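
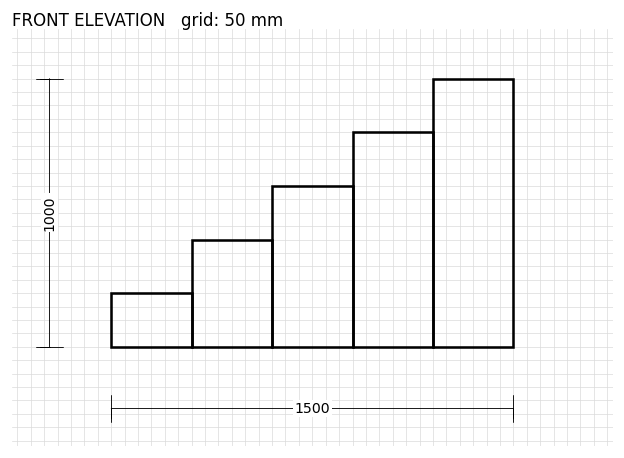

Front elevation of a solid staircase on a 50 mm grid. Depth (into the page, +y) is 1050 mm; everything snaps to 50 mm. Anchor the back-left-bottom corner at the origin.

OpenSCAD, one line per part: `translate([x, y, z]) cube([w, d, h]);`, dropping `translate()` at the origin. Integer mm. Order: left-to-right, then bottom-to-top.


cube([300, 1050, 200]);
translate([300, 0, 0]) cube([300, 1050, 400]);
translate([600, 0, 0]) cube([300, 1050, 600]);
translate([900, 0, 0]) cube([300, 1050, 800]);
translate([1200, 0, 0]) cube([300, 1050, 1000]);


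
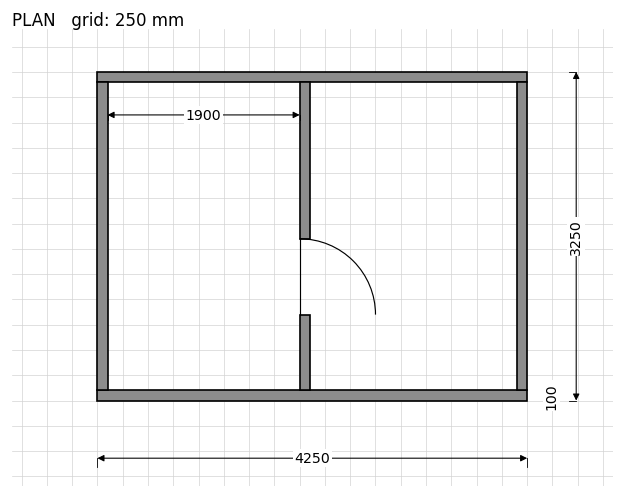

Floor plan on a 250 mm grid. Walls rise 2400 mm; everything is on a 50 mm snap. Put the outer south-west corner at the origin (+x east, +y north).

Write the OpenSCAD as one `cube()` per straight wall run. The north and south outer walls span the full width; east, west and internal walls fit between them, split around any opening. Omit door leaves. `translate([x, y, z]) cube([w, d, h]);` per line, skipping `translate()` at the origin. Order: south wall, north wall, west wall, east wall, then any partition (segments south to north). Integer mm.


cube([4250, 100, 2400]);
translate([0, 3150, 0]) cube([4250, 100, 2400]);
translate([0, 100, 0]) cube([100, 3050, 2400]);
translate([4150, 100, 0]) cube([100, 3050, 2400]);
translate([2000, 100, 0]) cube([100, 750, 2400]);
translate([2000, 1600, 0]) cube([100, 1550, 2400]);


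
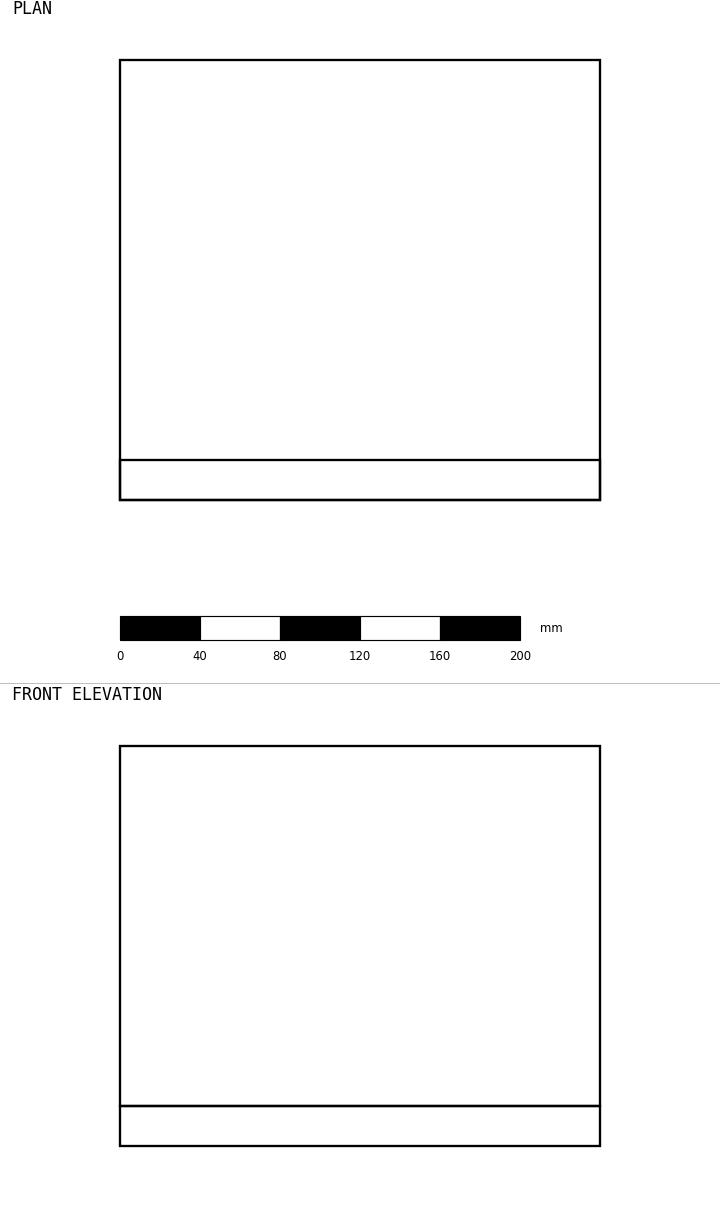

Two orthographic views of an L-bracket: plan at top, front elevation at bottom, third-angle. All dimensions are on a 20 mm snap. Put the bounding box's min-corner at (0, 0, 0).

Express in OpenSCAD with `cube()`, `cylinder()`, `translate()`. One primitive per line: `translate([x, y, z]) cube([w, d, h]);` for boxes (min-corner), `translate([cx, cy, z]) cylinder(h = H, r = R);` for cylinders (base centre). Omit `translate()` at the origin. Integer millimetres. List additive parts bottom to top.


cube([240, 220, 20]);
translate([0, 0, 20]) cube([240, 20, 180]);


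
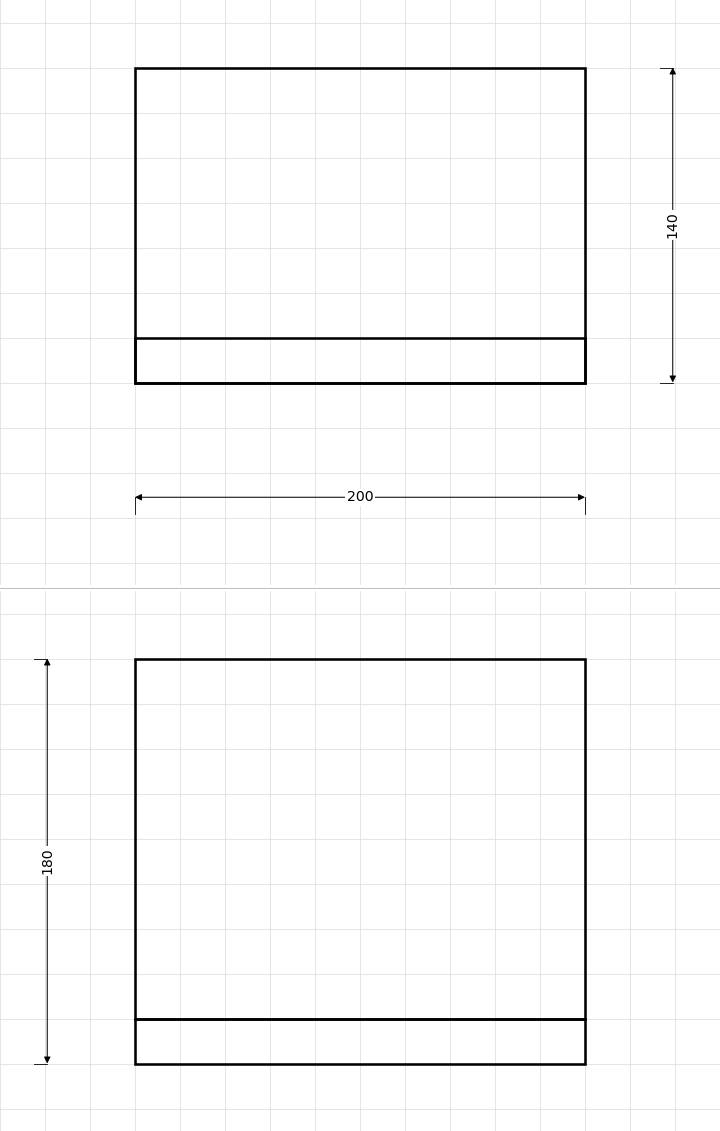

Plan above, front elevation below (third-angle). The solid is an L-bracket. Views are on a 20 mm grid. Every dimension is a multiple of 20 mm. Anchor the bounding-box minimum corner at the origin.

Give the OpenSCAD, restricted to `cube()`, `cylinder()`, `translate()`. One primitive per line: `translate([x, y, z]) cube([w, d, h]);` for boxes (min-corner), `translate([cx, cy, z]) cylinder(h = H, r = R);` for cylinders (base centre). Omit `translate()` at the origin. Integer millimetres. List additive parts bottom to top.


cube([200, 140, 20]);
translate([0, 0, 20]) cube([200, 20, 160]);


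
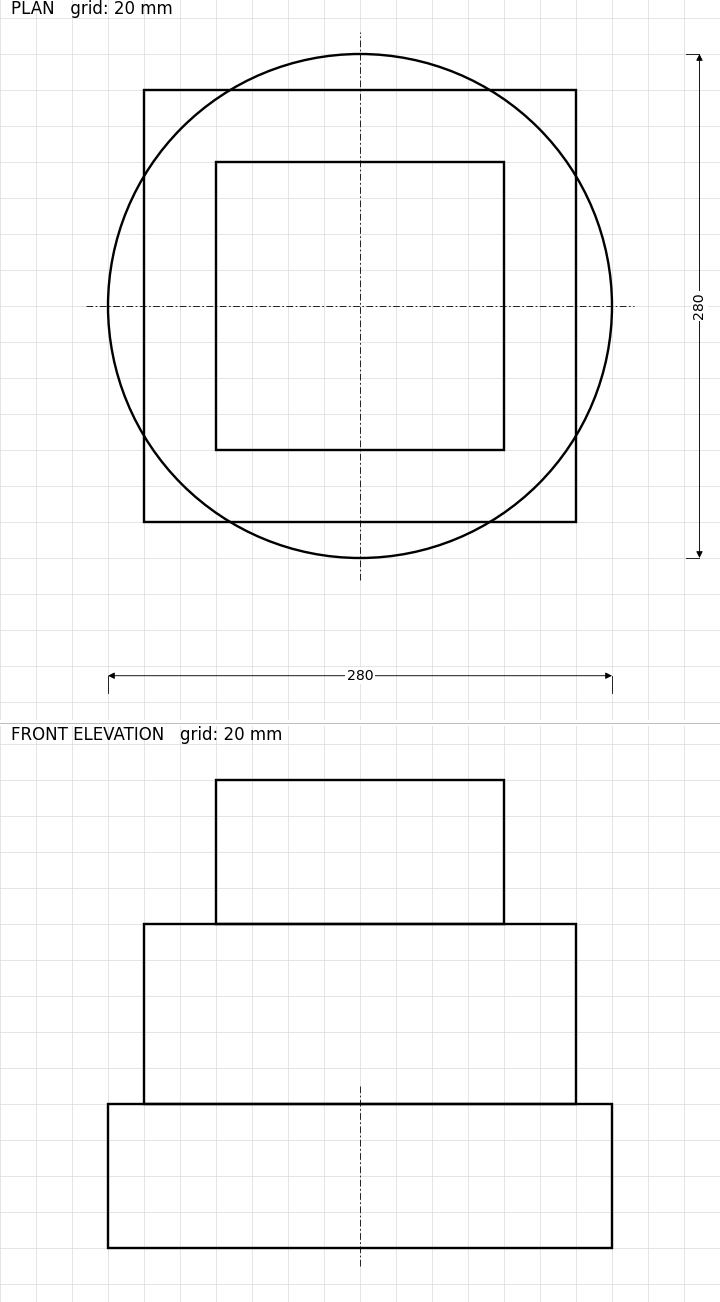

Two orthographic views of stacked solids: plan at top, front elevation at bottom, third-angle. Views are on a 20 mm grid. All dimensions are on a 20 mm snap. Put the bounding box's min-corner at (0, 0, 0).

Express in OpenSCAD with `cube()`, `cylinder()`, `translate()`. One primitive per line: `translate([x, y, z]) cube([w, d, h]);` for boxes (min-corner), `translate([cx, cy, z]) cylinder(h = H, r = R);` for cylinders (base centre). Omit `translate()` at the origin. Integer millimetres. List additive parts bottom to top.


translate([140, 140, 0]) cylinder(h = 80, r = 140);
translate([20, 20, 80]) cube([240, 240, 100]);
translate([60, 60, 180]) cube([160, 160, 80]);


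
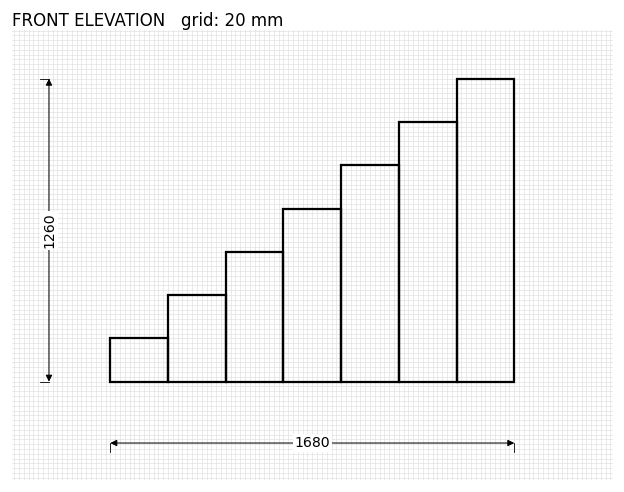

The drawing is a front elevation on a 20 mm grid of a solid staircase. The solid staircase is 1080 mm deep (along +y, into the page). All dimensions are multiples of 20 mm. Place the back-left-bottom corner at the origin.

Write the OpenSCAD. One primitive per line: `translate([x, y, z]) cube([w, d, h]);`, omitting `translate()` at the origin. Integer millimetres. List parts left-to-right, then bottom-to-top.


cube([240, 1080, 180]);
translate([240, 0, 0]) cube([240, 1080, 360]);
translate([480, 0, 0]) cube([240, 1080, 540]);
translate([720, 0, 0]) cube([240, 1080, 720]);
translate([960, 0, 0]) cube([240, 1080, 900]);
translate([1200, 0, 0]) cube([240, 1080, 1080]);
translate([1440, 0, 0]) cube([240, 1080, 1260]);


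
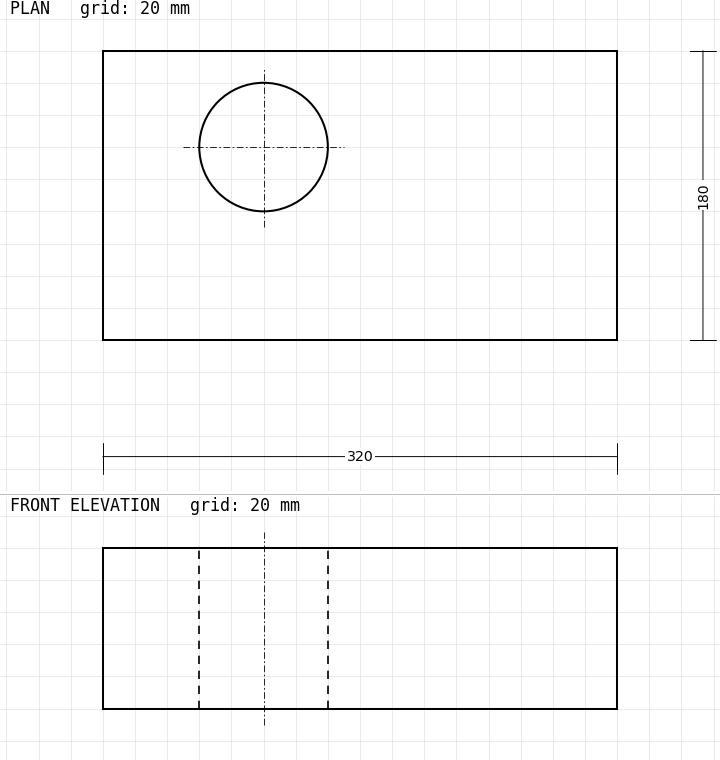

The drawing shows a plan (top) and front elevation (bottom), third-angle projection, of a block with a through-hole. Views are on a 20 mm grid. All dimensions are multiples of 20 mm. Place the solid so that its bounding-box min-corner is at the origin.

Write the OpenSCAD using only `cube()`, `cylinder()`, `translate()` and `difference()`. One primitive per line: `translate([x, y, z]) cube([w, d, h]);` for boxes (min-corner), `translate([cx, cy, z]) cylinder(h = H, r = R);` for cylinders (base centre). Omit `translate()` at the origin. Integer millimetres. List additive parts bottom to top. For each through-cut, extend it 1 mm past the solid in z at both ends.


difference() {
  cube([320, 180, 100]);
  translate([100, 120, -1]) cylinder(h = 102, r = 40);
}


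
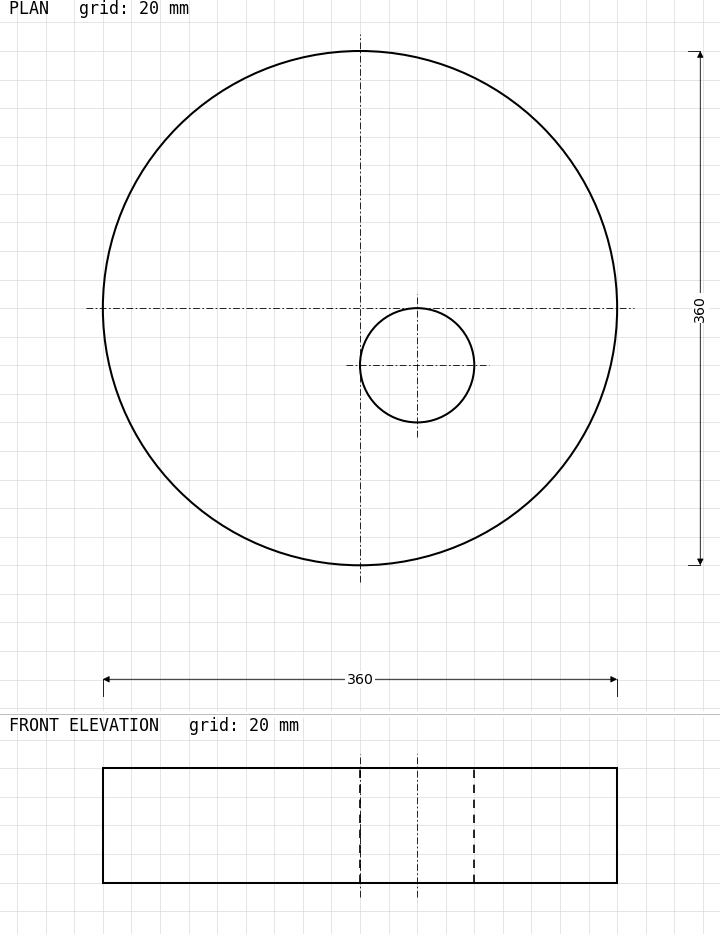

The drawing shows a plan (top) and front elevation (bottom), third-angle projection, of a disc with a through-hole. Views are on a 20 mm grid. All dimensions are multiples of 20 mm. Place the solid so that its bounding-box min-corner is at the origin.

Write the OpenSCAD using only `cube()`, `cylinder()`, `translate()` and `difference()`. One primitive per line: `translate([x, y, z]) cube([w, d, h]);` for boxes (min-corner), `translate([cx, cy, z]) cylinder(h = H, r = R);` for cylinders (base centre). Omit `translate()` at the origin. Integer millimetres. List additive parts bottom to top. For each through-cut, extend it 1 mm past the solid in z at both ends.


difference() {
  translate([180, 180, 0]) cylinder(h = 80, r = 180);
  translate([220, 140, -1]) cylinder(h = 82, r = 40);
}


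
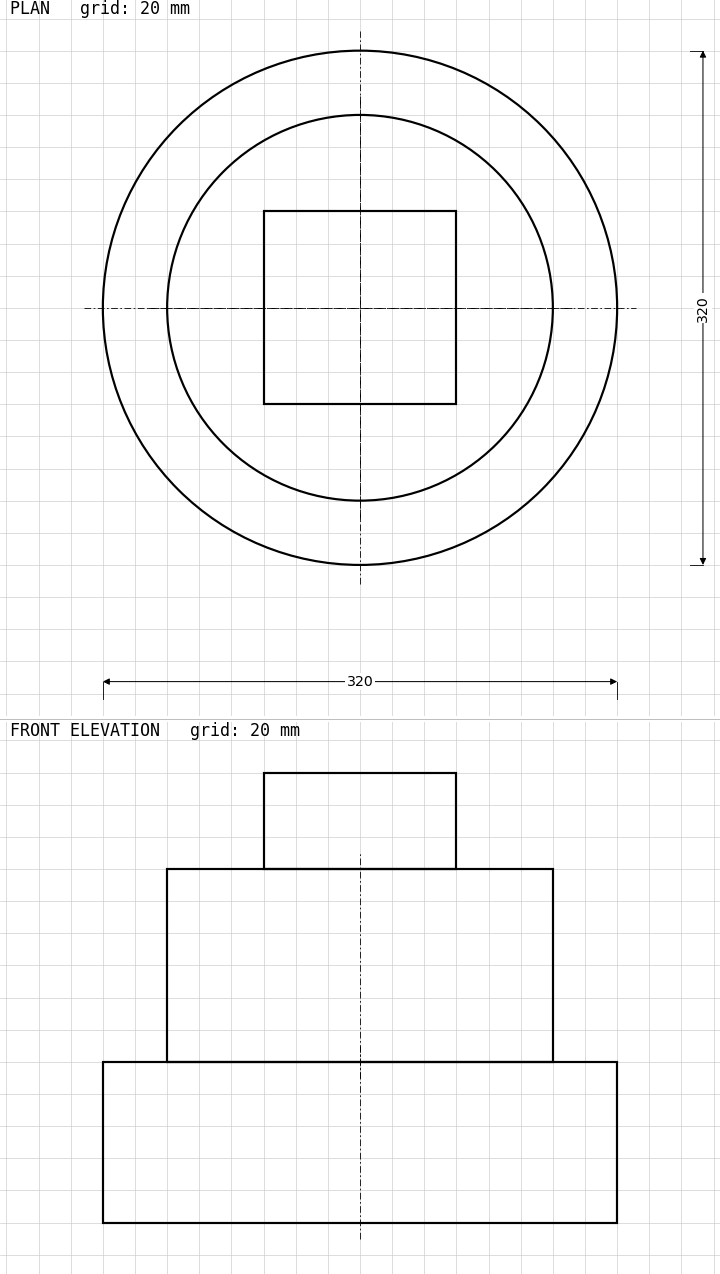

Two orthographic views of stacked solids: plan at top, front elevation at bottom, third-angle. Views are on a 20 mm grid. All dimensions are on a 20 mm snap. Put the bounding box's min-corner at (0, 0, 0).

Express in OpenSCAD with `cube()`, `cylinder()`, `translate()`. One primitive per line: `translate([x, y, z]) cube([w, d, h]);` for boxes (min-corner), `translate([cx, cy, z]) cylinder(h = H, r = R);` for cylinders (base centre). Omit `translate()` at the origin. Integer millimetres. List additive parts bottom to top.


translate([160, 160, 0]) cylinder(h = 100, r = 160);
translate([160, 160, 100]) cylinder(h = 120, r = 120);
translate([100, 100, 220]) cube([120, 120, 60]);


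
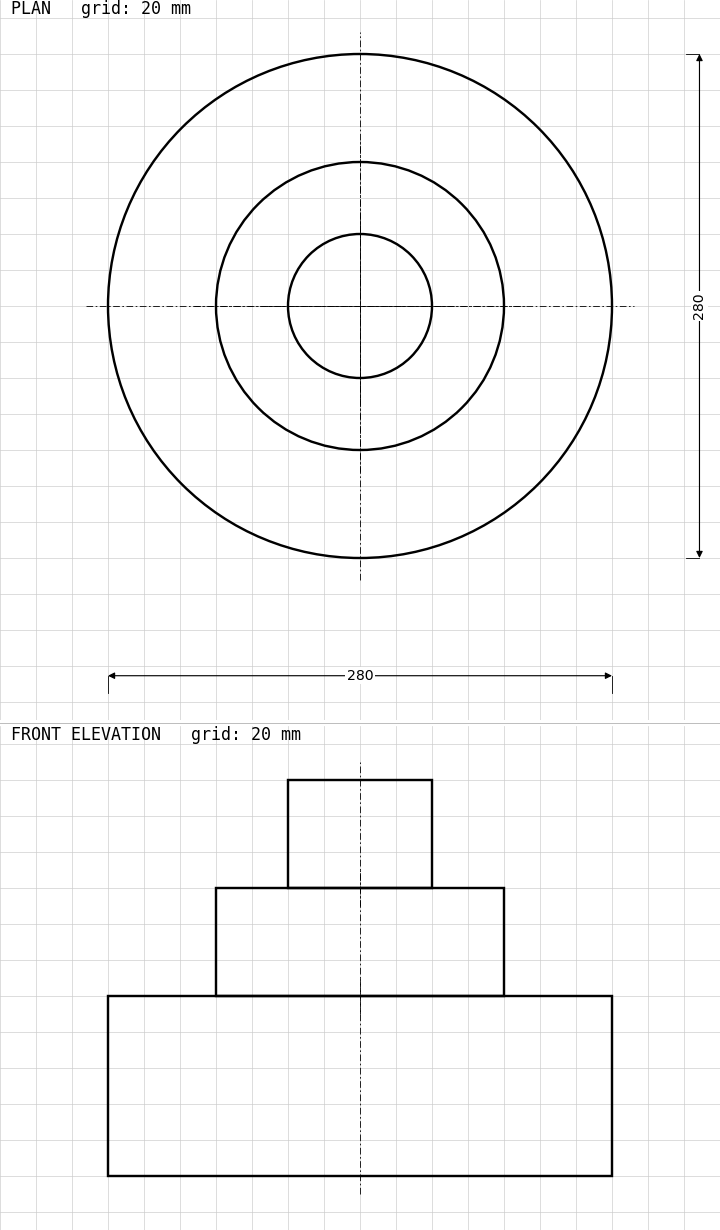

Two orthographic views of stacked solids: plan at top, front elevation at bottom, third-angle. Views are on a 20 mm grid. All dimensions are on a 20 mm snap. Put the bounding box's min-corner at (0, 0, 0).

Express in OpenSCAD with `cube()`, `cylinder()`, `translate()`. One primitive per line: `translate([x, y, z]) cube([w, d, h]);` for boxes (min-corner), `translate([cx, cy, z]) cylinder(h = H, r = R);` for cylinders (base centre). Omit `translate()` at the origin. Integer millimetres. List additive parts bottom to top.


translate([140, 140, 0]) cylinder(h = 100, r = 140);
translate([140, 140, 100]) cylinder(h = 60, r = 80);
translate([140, 140, 160]) cylinder(h = 60, r = 40);


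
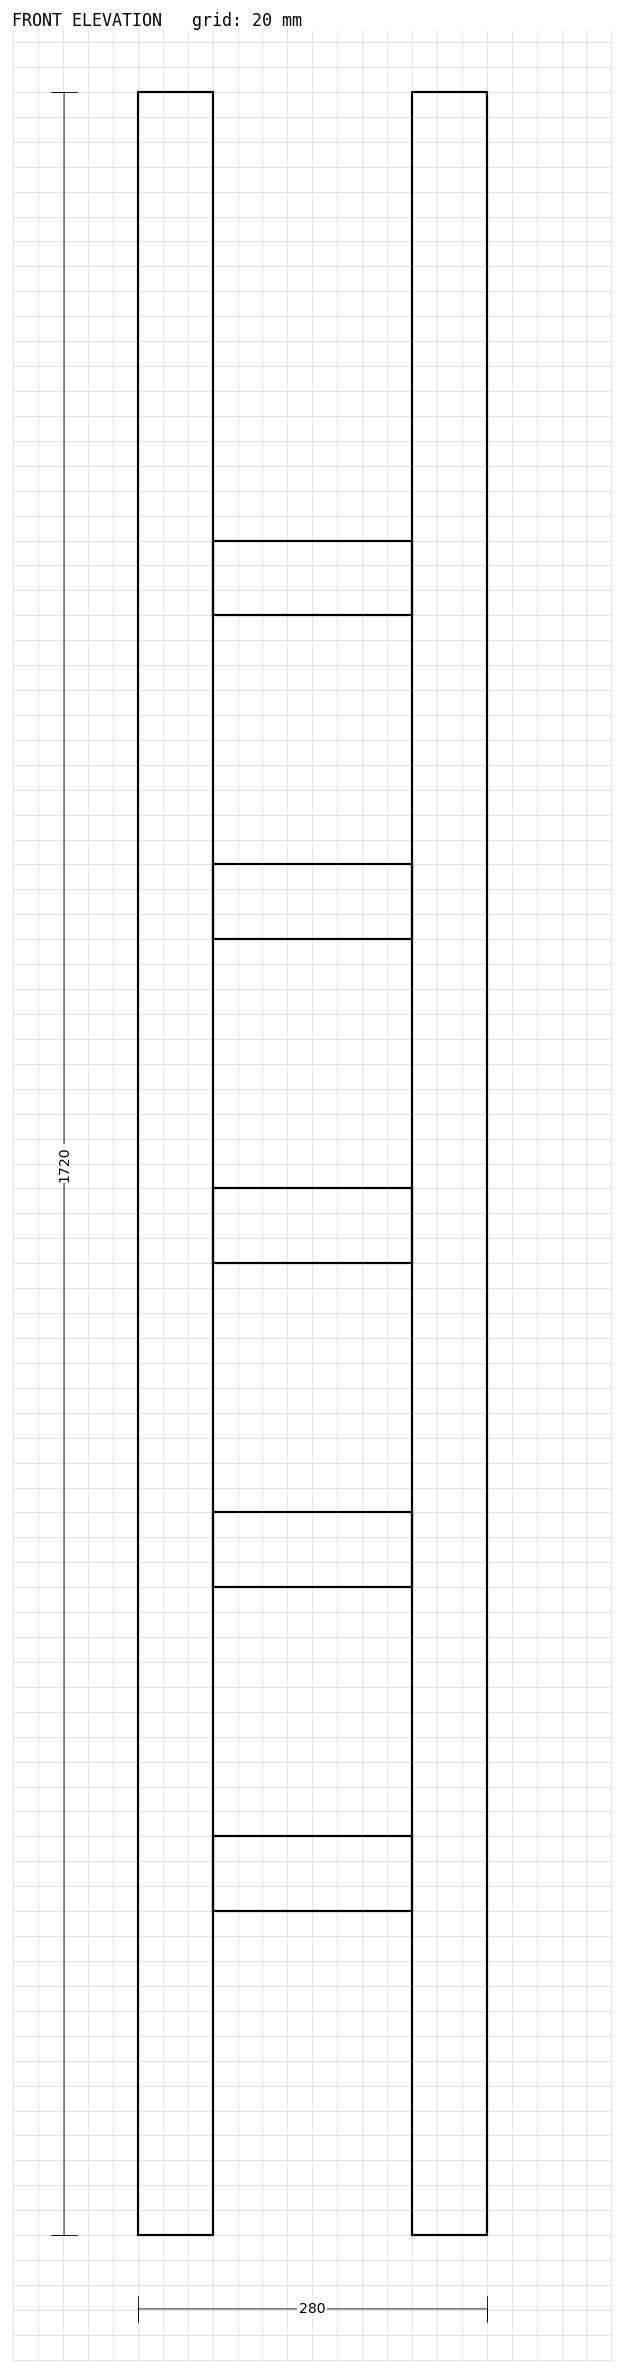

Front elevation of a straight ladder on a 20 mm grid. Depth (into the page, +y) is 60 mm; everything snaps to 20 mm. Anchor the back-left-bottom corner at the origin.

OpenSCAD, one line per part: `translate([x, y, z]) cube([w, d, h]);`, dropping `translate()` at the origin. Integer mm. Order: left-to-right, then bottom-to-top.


cube([60, 60, 1720]);
translate([60, 0, 260]) cube([160, 60, 60]);
translate([60, 0, 520]) cube([160, 60, 60]);
translate([60, 0, 780]) cube([160, 60, 60]);
translate([60, 0, 1040]) cube([160, 60, 60]);
translate([60, 0, 1300]) cube([160, 60, 60]);
translate([220, 0, 0]) cube([60, 60, 1720]);


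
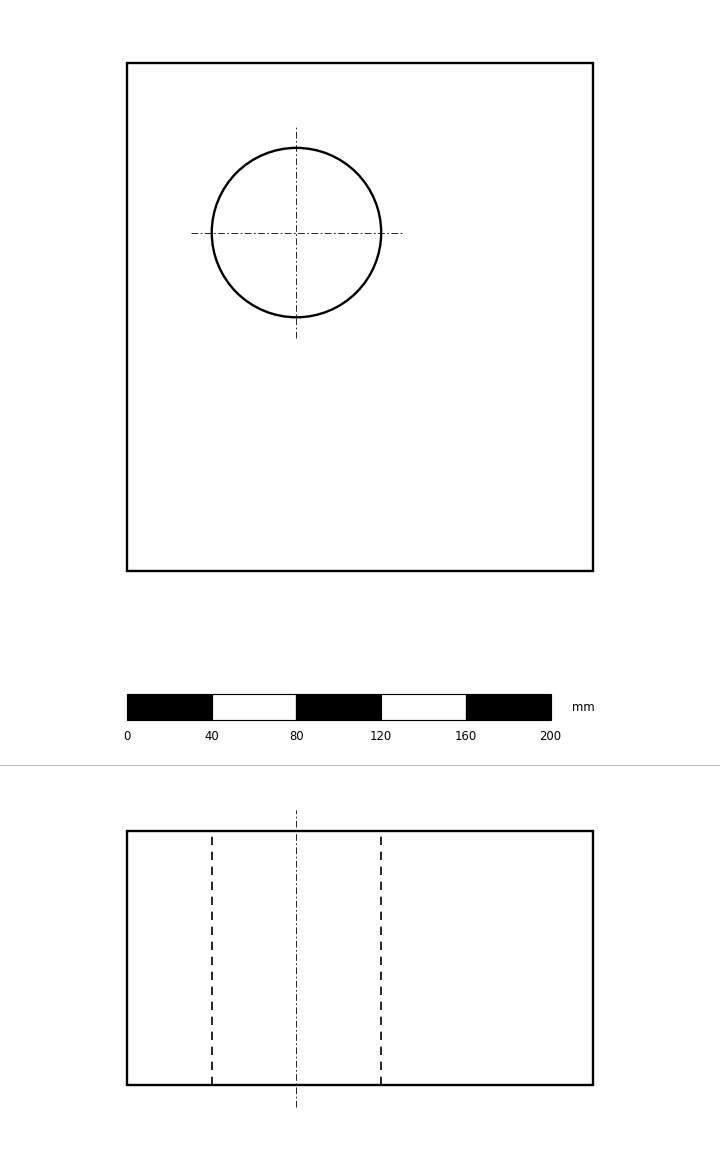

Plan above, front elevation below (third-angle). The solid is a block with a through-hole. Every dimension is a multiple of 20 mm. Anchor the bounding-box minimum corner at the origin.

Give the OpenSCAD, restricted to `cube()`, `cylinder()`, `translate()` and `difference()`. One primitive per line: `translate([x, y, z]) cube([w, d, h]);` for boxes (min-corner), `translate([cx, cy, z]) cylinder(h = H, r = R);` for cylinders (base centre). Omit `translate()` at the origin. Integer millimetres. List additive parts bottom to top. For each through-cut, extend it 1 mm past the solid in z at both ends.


difference() {
  cube([220, 240, 120]);
  translate([80, 160, -1]) cylinder(h = 122, r = 40);
}


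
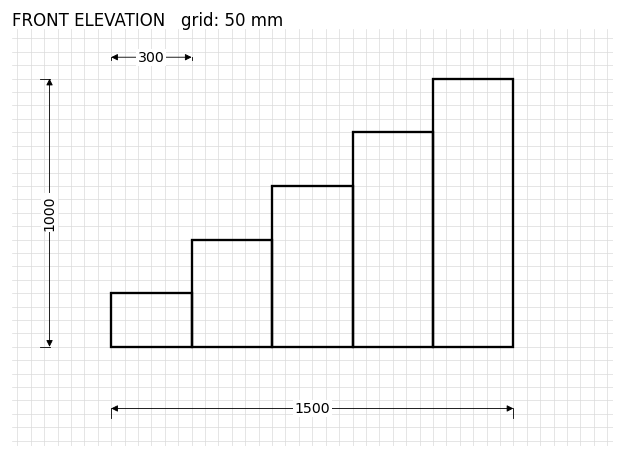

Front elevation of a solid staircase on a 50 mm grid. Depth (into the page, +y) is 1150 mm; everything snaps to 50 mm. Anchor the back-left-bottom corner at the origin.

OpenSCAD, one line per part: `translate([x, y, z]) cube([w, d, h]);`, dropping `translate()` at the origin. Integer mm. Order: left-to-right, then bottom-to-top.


cube([300, 1150, 200]);
translate([300, 0, 0]) cube([300, 1150, 400]);
translate([600, 0, 0]) cube([300, 1150, 600]);
translate([900, 0, 0]) cube([300, 1150, 800]);
translate([1200, 0, 0]) cube([300, 1150, 1000]);


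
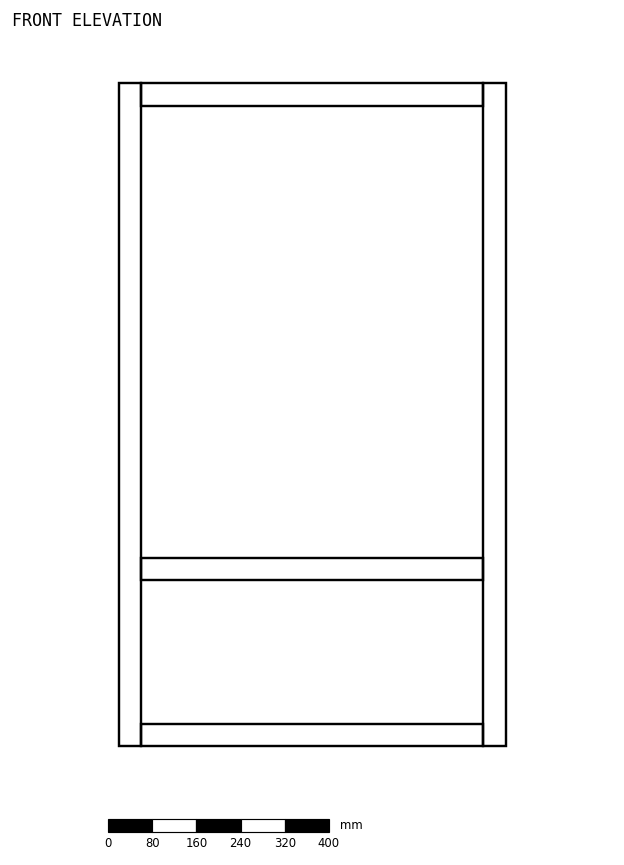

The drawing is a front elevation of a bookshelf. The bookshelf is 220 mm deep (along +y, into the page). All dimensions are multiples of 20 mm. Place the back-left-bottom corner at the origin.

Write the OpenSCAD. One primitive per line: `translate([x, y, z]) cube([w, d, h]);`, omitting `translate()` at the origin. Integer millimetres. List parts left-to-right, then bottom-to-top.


cube([40, 220, 1200]);
translate([40, 0, 0]) cube([620, 220, 40]);
translate([40, 0, 300]) cube([620, 220, 40]);
translate([40, 0, 1160]) cube([620, 220, 40]);
translate([660, 0, 0]) cube([40, 220, 1200]);


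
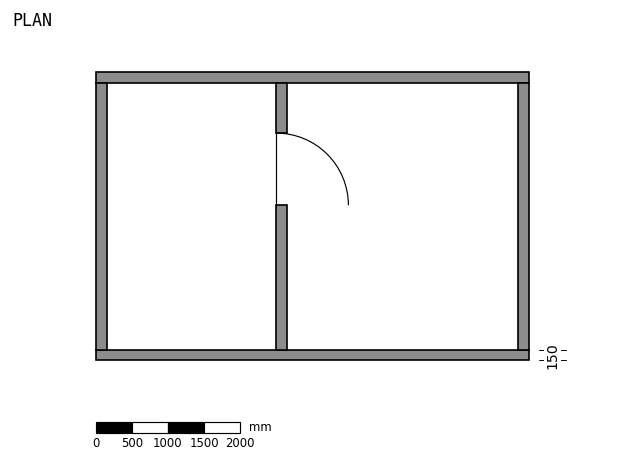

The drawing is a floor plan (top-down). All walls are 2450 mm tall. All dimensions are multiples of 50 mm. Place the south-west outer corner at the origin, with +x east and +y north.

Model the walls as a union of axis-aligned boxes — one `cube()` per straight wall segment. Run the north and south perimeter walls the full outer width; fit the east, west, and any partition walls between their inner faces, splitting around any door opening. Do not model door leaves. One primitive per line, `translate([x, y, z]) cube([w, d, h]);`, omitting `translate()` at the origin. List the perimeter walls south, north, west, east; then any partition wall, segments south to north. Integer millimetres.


cube([6000, 150, 2450]);
translate([0, 3850, 0]) cube([6000, 150, 2450]);
translate([0, 150, 0]) cube([150, 3700, 2450]);
translate([5850, 150, 0]) cube([150, 3700, 2450]);
translate([2500, 150, 0]) cube([150, 2000, 2450]);
translate([2500, 3150, 0]) cube([150, 700, 2450]);


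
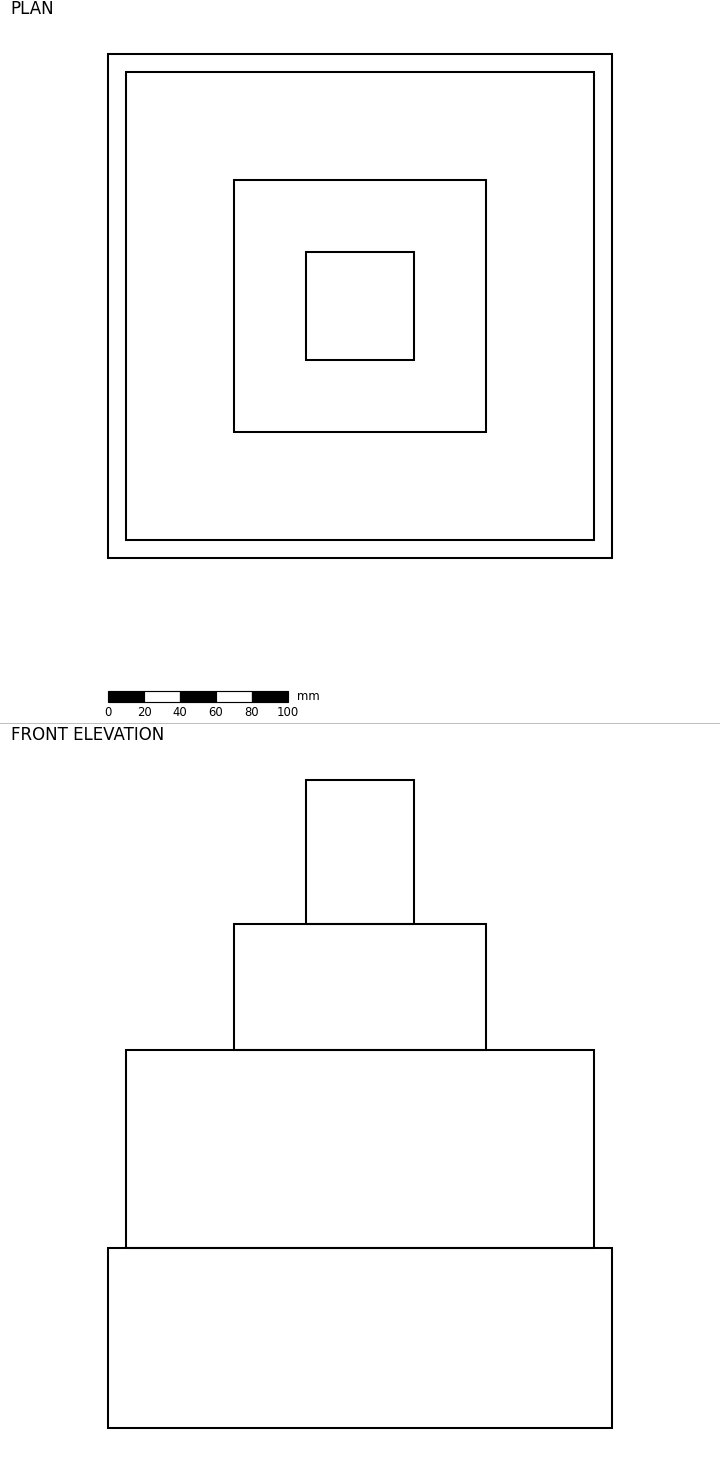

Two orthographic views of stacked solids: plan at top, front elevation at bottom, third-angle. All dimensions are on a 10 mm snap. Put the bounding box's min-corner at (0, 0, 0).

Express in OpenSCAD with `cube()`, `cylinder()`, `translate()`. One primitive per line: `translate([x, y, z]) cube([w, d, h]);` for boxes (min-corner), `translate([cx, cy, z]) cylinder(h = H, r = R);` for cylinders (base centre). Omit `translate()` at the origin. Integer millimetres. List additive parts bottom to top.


cube([280, 280, 100]);
translate([10, 10, 100]) cube([260, 260, 110]);
translate([70, 70, 210]) cube([140, 140, 70]);
translate([110, 110, 280]) cube([60, 60, 80]);


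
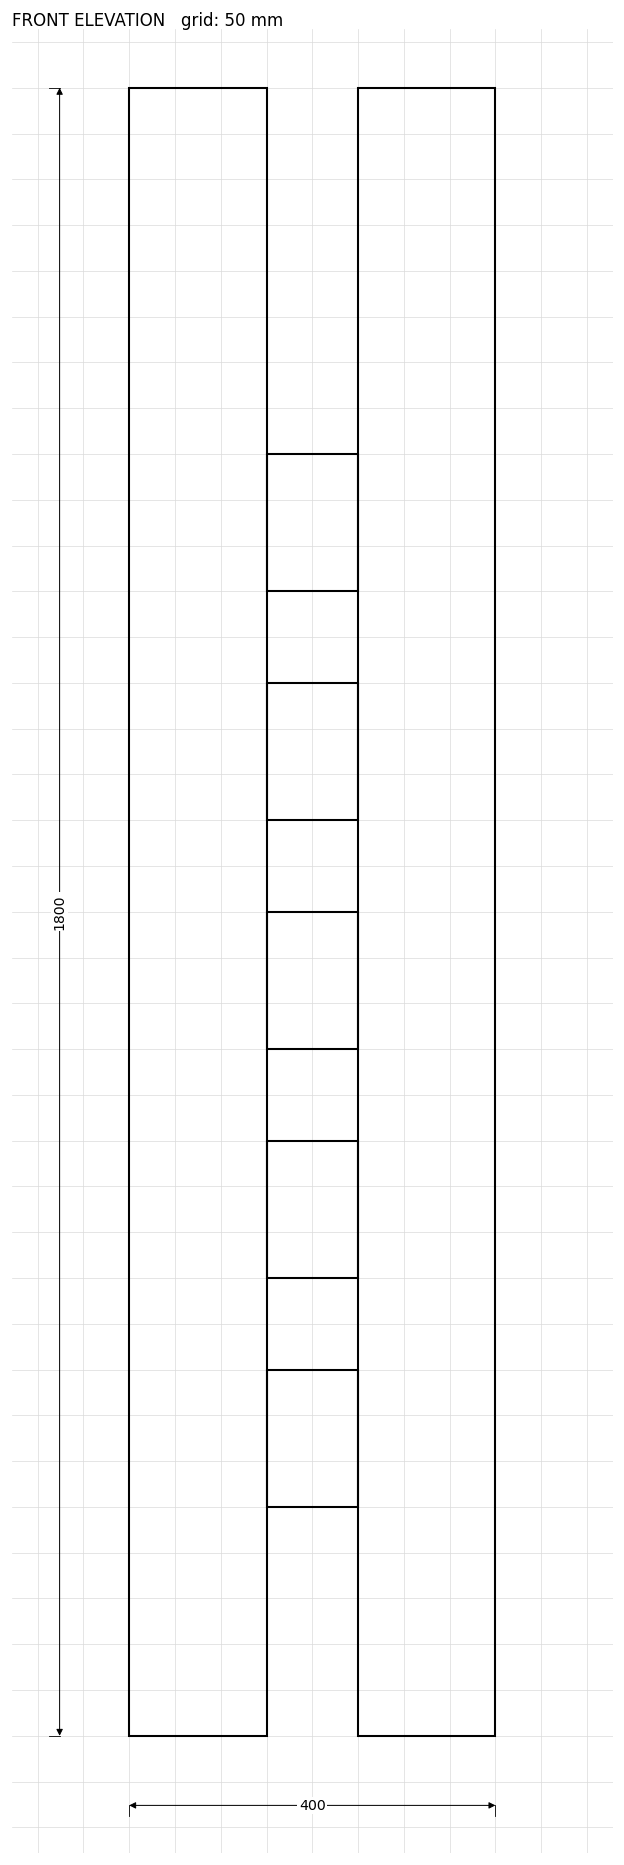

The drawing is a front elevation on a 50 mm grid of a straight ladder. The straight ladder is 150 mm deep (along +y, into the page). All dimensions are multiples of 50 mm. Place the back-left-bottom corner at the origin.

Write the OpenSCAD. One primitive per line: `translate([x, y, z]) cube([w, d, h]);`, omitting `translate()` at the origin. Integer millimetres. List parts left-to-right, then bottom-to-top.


cube([150, 150, 1800]);
translate([150, 0, 250]) cube([100, 150, 150]);
translate([150, 0, 500]) cube([100, 150, 150]);
translate([150, 0, 750]) cube([100, 150, 150]);
translate([150, 0, 1000]) cube([100, 150, 150]);
translate([150, 0, 1250]) cube([100, 150, 150]);
translate([250, 0, 0]) cube([150, 150, 1800]);


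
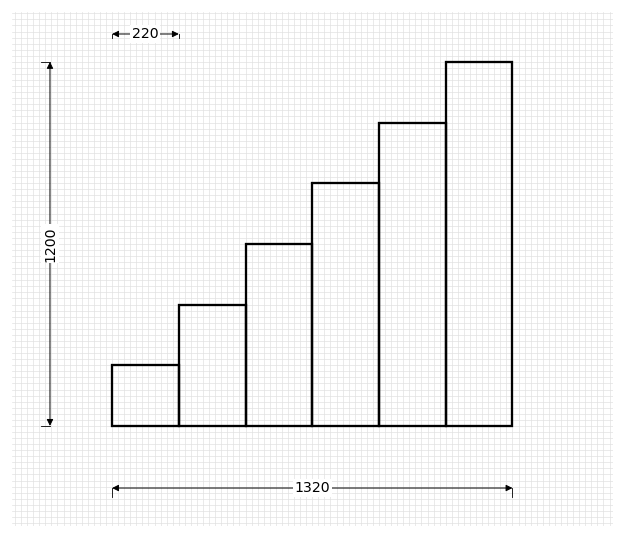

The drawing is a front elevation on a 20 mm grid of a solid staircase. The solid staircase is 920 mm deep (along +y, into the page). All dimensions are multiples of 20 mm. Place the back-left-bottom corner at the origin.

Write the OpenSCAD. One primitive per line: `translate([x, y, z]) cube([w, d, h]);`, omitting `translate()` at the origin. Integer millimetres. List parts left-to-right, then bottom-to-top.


cube([220, 920, 200]);
translate([220, 0, 0]) cube([220, 920, 400]);
translate([440, 0, 0]) cube([220, 920, 600]);
translate([660, 0, 0]) cube([220, 920, 800]);
translate([880, 0, 0]) cube([220, 920, 1000]);
translate([1100, 0, 0]) cube([220, 920, 1200]);


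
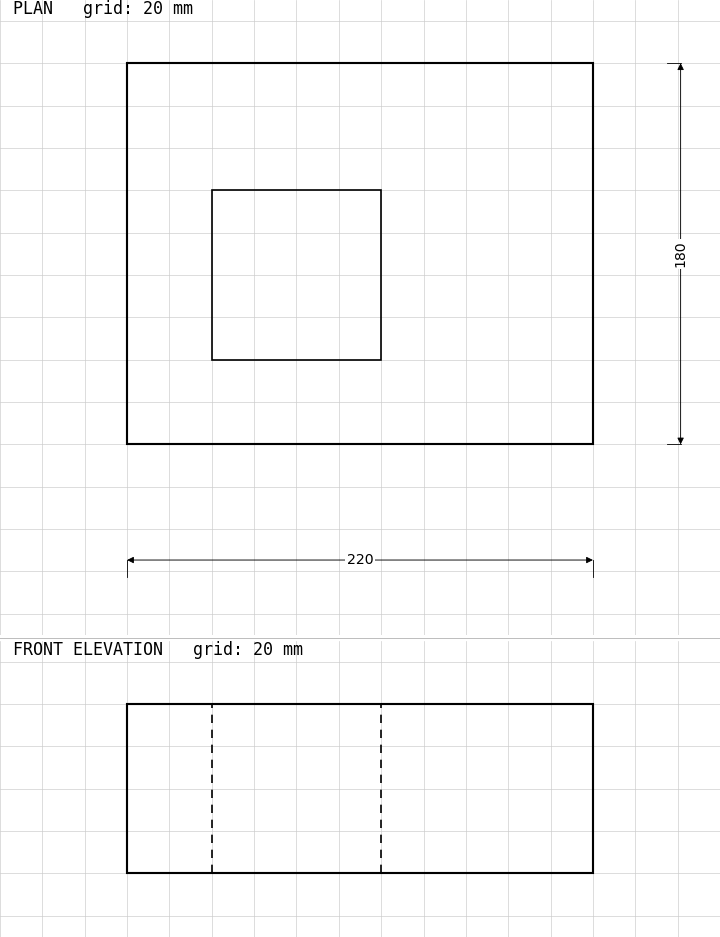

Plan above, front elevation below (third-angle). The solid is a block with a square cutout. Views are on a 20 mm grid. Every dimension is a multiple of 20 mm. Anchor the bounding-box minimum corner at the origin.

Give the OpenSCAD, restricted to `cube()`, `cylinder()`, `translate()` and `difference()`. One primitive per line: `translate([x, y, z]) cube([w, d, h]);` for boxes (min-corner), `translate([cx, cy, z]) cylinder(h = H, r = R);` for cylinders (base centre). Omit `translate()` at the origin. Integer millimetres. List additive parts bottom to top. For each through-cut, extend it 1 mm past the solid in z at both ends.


difference() {
  cube([220, 180, 80]);
  translate([40, 40, -1]) cube([80, 80, 82]);
}


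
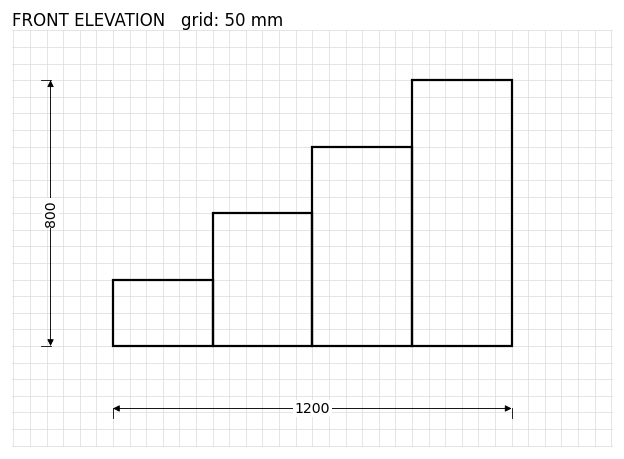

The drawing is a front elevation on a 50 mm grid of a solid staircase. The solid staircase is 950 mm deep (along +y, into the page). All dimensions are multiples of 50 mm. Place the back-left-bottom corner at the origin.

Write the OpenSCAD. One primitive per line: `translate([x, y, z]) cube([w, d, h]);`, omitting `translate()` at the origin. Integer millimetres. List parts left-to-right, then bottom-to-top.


cube([300, 950, 200]);
translate([300, 0, 0]) cube([300, 950, 400]);
translate([600, 0, 0]) cube([300, 950, 600]);
translate([900, 0, 0]) cube([300, 950, 800]);


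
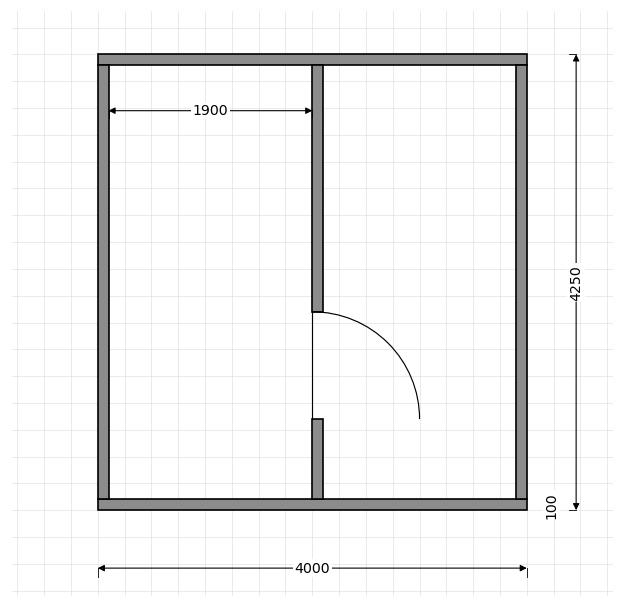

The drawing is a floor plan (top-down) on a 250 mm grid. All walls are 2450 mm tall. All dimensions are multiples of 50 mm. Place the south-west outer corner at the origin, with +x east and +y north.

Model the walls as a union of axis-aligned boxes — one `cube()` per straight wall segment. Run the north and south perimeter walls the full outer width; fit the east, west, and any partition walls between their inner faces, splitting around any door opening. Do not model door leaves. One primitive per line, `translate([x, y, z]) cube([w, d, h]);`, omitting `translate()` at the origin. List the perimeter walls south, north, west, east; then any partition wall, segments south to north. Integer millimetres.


cube([4000, 100, 2450]);
translate([0, 4150, 0]) cube([4000, 100, 2450]);
translate([0, 100, 0]) cube([100, 4050, 2450]);
translate([3900, 100, 0]) cube([100, 4050, 2450]);
translate([2000, 100, 0]) cube([100, 750, 2450]);
translate([2000, 1850, 0]) cube([100, 2300, 2450]);


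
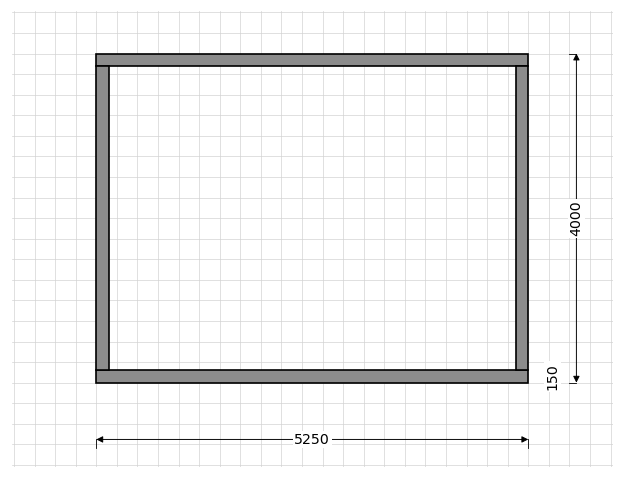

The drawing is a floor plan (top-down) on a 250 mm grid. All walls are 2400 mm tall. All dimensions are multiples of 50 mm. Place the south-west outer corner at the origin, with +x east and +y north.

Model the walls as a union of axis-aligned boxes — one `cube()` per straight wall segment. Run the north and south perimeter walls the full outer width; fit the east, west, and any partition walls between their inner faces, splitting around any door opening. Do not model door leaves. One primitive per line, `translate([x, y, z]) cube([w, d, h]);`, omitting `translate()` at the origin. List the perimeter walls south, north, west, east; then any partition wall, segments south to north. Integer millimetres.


cube([5250, 150, 2400]);
translate([0, 3850, 0]) cube([5250, 150, 2400]);
translate([0, 150, 0]) cube([150, 3700, 2400]);
translate([5100, 150, 0]) cube([150, 3700, 2400]);


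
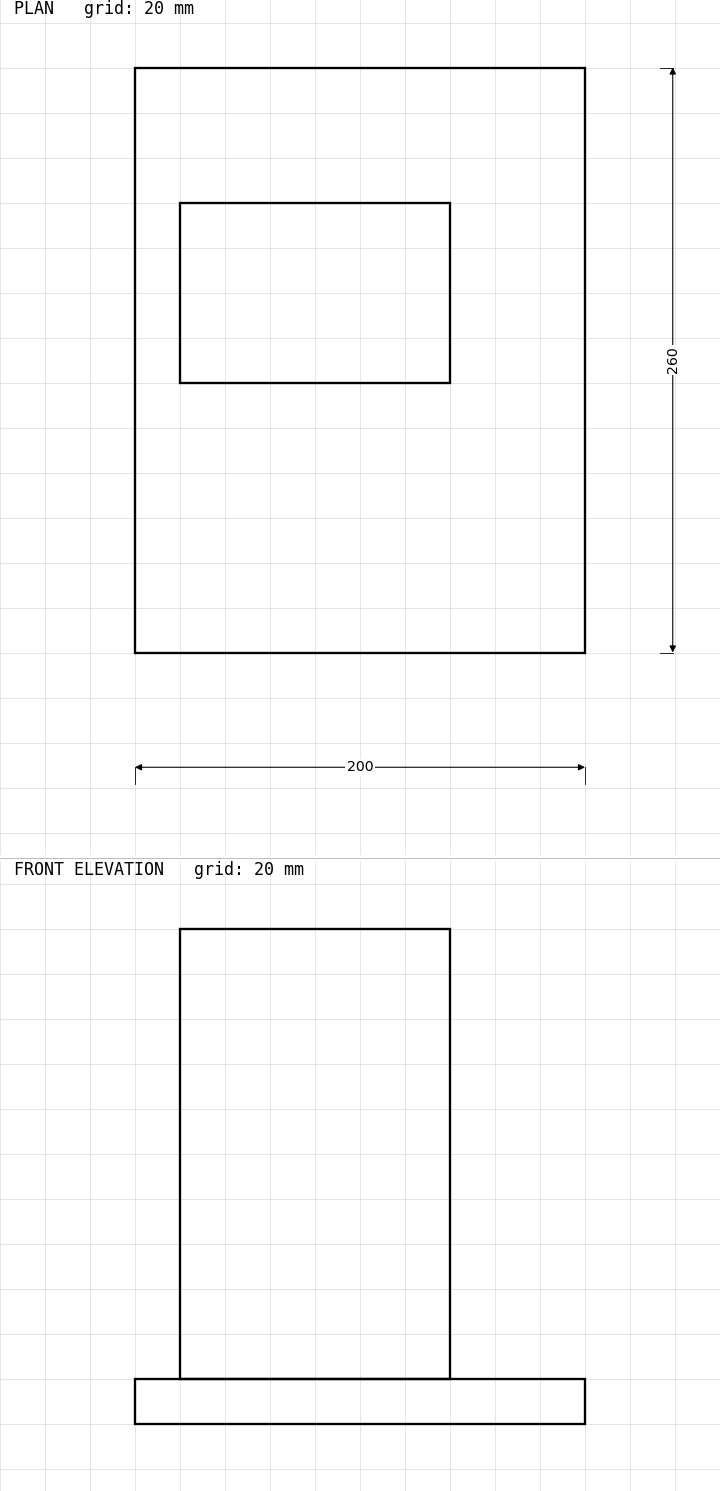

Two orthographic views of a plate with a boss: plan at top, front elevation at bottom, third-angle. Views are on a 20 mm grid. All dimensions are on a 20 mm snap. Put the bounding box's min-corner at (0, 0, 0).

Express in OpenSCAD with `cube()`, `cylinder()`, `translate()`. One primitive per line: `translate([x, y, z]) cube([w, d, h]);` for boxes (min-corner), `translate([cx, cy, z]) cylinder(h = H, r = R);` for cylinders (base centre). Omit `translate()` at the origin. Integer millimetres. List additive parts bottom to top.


cube([200, 260, 20]);
translate([20, 120, 20]) cube([120, 80, 200]);


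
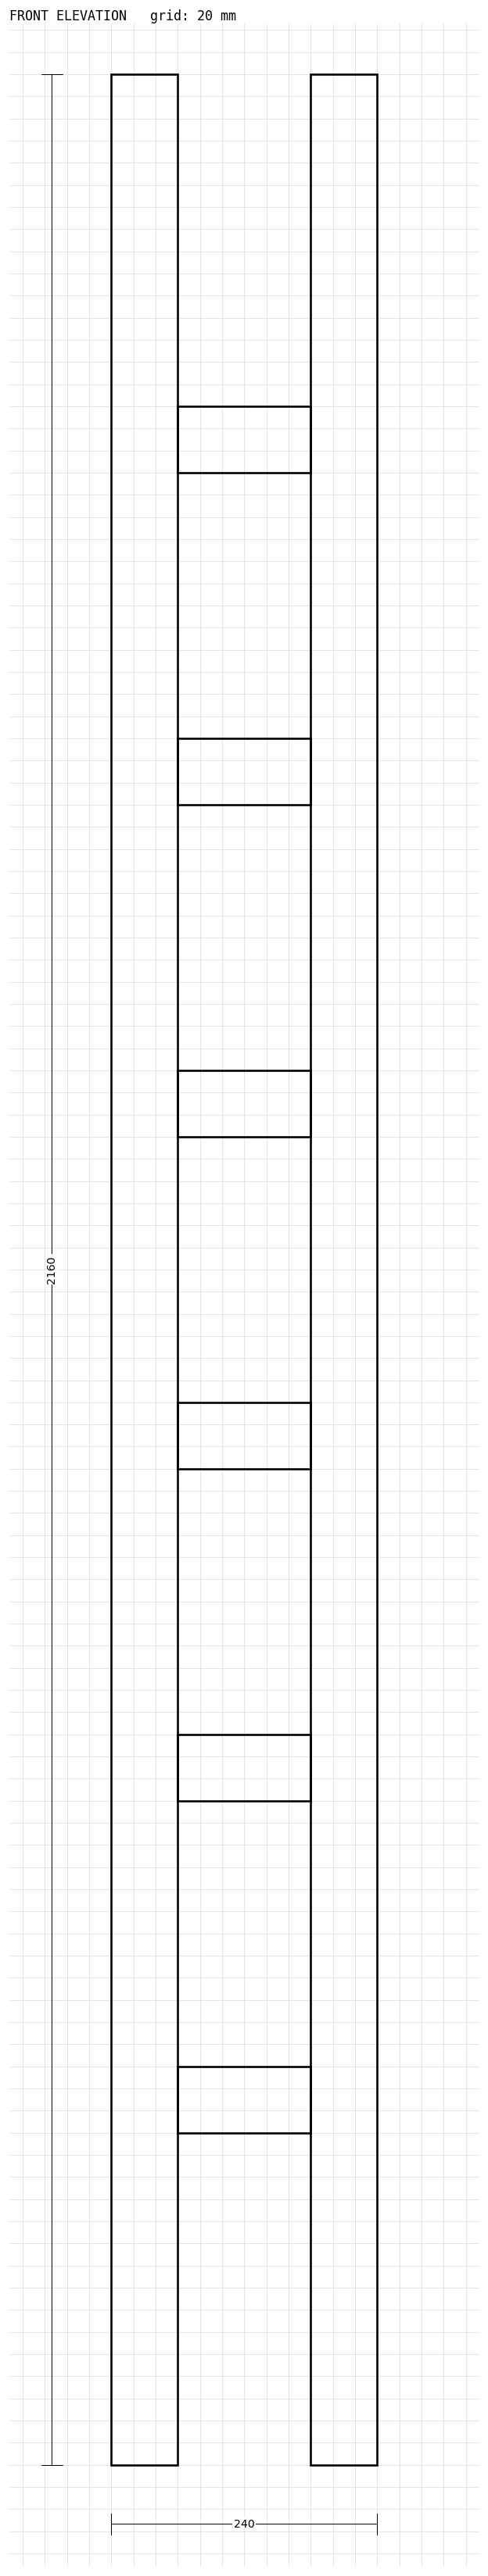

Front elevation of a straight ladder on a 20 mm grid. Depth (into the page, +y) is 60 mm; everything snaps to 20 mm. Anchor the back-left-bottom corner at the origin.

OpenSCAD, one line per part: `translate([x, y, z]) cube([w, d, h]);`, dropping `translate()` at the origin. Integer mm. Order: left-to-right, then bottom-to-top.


cube([60, 60, 2160]);
translate([60, 0, 300]) cube([120, 60, 60]);
translate([60, 0, 600]) cube([120, 60, 60]);
translate([60, 0, 900]) cube([120, 60, 60]);
translate([60, 0, 1200]) cube([120, 60, 60]);
translate([60, 0, 1500]) cube([120, 60, 60]);
translate([60, 0, 1800]) cube([120, 60, 60]);
translate([180, 0, 0]) cube([60, 60, 2160]);


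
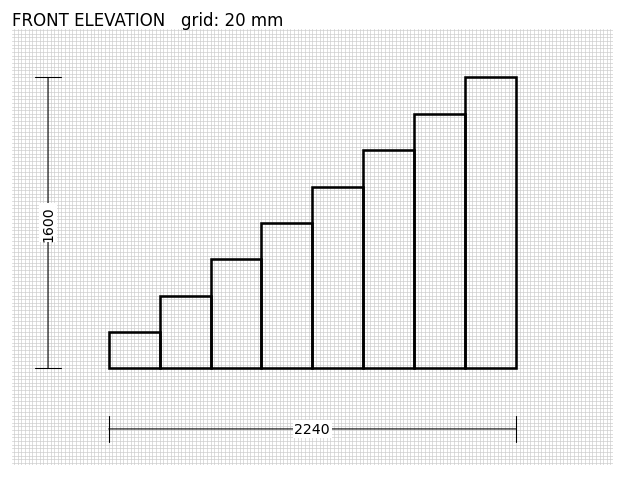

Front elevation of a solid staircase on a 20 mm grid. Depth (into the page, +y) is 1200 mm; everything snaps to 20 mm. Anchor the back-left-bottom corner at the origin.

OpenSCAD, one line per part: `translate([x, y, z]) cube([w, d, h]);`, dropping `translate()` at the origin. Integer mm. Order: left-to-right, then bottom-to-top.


cube([280, 1200, 200]);
translate([280, 0, 0]) cube([280, 1200, 400]);
translate([560, 0, 0]) cube([280, 1200, 600]);
translate([840, 0, 0]) cube([280, 1200, 800]);
translate([1120, 0, 0]) cube([280, 1200, 1000]);
translate([1400, 0, 0]) cube([280, 1200, 1200]);
translate([1680, 0, 0]) cube([280, 1200, 1400]);
translate([1960, 0, 0]) cube([280, 1200, 1600]);


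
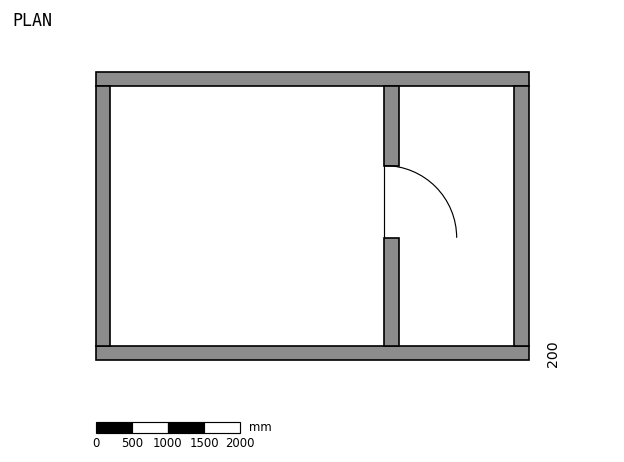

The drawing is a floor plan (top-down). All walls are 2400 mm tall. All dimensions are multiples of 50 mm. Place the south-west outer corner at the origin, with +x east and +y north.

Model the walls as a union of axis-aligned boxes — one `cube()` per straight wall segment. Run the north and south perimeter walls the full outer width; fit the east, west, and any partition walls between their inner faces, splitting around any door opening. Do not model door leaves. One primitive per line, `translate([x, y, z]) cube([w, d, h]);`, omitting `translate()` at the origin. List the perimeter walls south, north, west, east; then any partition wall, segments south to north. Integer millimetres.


cube([6000, 200, 2400]);
translate([0, 3800, 0]) cube([6000, 200, 2400]);
translate([0, 200, 0]) cube([200, 3600, 2400]);
translate([5800, 200, 0]) cube([200, 3600, 2400]);
translate([4000, 200, 0]) cube([200, 1500, 2400]);
translate([4000, 2700, 0]) cube([200, 1100, 2400]);


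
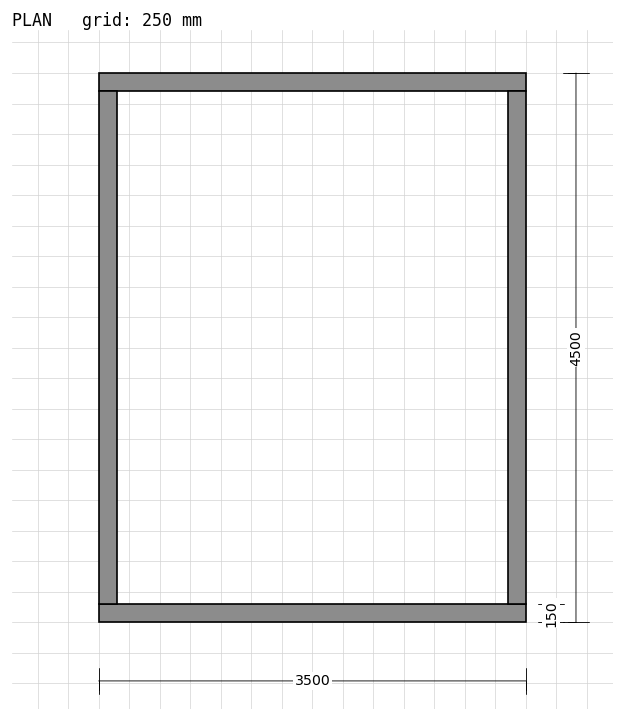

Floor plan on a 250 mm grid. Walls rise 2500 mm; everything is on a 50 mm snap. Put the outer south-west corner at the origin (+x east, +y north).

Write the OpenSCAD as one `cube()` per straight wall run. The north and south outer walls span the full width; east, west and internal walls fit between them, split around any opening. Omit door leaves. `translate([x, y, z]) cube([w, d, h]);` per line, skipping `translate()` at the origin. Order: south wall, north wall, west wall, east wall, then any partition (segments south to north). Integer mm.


cube([3500, 150, 2500]);
translate([0, 4350, 0]) cube([3500, 150, 2500]);
translate([0, 150, 0]) cube([150, 4200, 2500]);
translate([3350, 150, 0]) cube([150, 4200, 2500]);


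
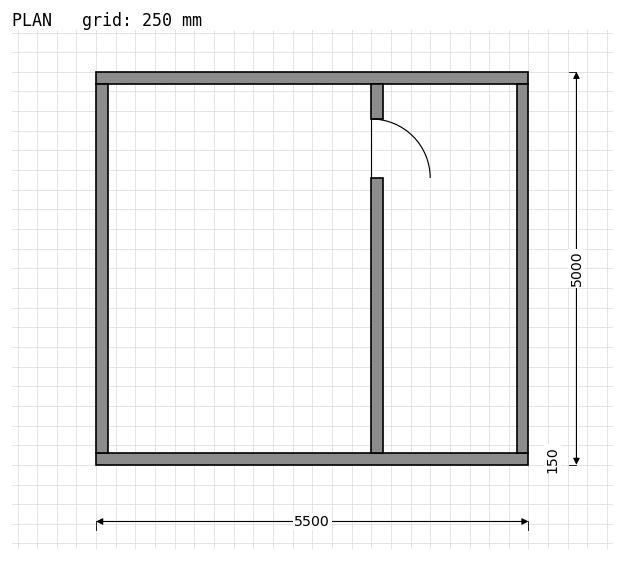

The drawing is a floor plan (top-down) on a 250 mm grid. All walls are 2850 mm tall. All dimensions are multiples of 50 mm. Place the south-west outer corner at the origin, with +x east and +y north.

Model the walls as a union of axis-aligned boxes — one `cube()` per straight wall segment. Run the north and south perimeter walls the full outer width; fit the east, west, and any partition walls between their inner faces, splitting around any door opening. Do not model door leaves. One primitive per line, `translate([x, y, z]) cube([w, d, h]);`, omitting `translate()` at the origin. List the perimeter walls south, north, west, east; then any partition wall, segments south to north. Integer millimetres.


cube([5500, 150, 2850]);
translate([0, 4850, 0]) cube([5500, 150, 2850]);
translate([0, 150, 0]) cube([150, 4700, 2850]);
translate([5350, 150, 0]) cube([150, 4700, 2850]);
translate([3500, 150, 0]) cube([150, 3500, 2850]);
translate([3500, 4400, 0]) cube([150, 450, 2850]);


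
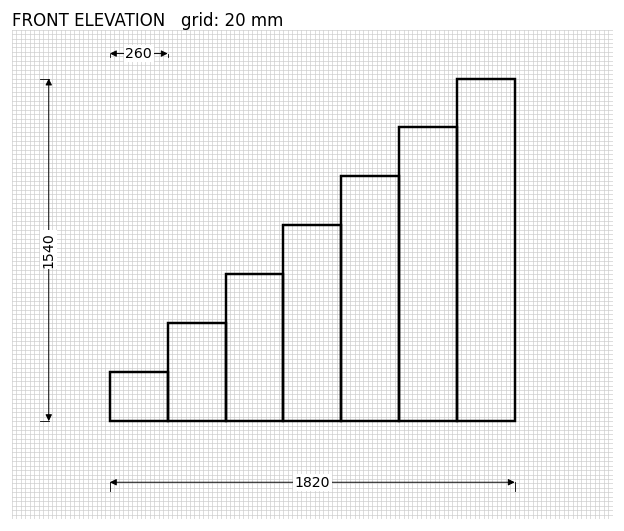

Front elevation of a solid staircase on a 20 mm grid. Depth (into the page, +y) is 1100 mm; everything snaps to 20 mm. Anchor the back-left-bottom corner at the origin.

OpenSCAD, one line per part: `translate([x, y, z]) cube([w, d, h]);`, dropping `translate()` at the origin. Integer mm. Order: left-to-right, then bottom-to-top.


cube([260, 1100, 220]);
translate([260, 0, 0]) cube([260, 1100, 440]);
translate([520, 0, 0]) cube([260, 1100, 660]);
translate([780, 0, 0]) cube([260, 1100, 880]);
translate([1040, 0, 0]) cube([260, 1100, 1100]);
translate([1300, 0, 0]) cube([260, 1100, 1320]);
translate([1560, 0, 0]) cube([260, 1100, 1540]);


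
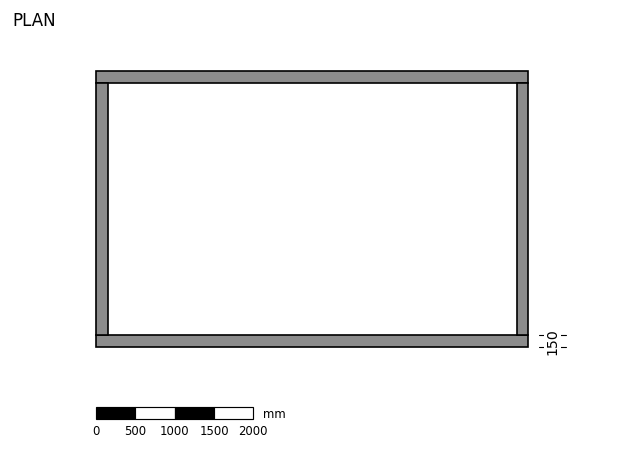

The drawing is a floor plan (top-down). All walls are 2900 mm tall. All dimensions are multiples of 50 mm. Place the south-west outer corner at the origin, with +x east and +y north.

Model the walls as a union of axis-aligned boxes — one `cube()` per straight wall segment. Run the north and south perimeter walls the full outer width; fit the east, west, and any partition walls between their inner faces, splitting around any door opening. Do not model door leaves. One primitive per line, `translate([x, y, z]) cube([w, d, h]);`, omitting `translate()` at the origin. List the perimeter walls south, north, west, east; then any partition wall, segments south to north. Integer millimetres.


cube([5500, 150, 2900]);
translate([0, 3350, 0]) cube([5500, 150, 2900]);
translate([0, 150, 0]) cube([150, 3200, 2900]);
translate([5350, 150, 0]) cube([150, 3200, 2900]);


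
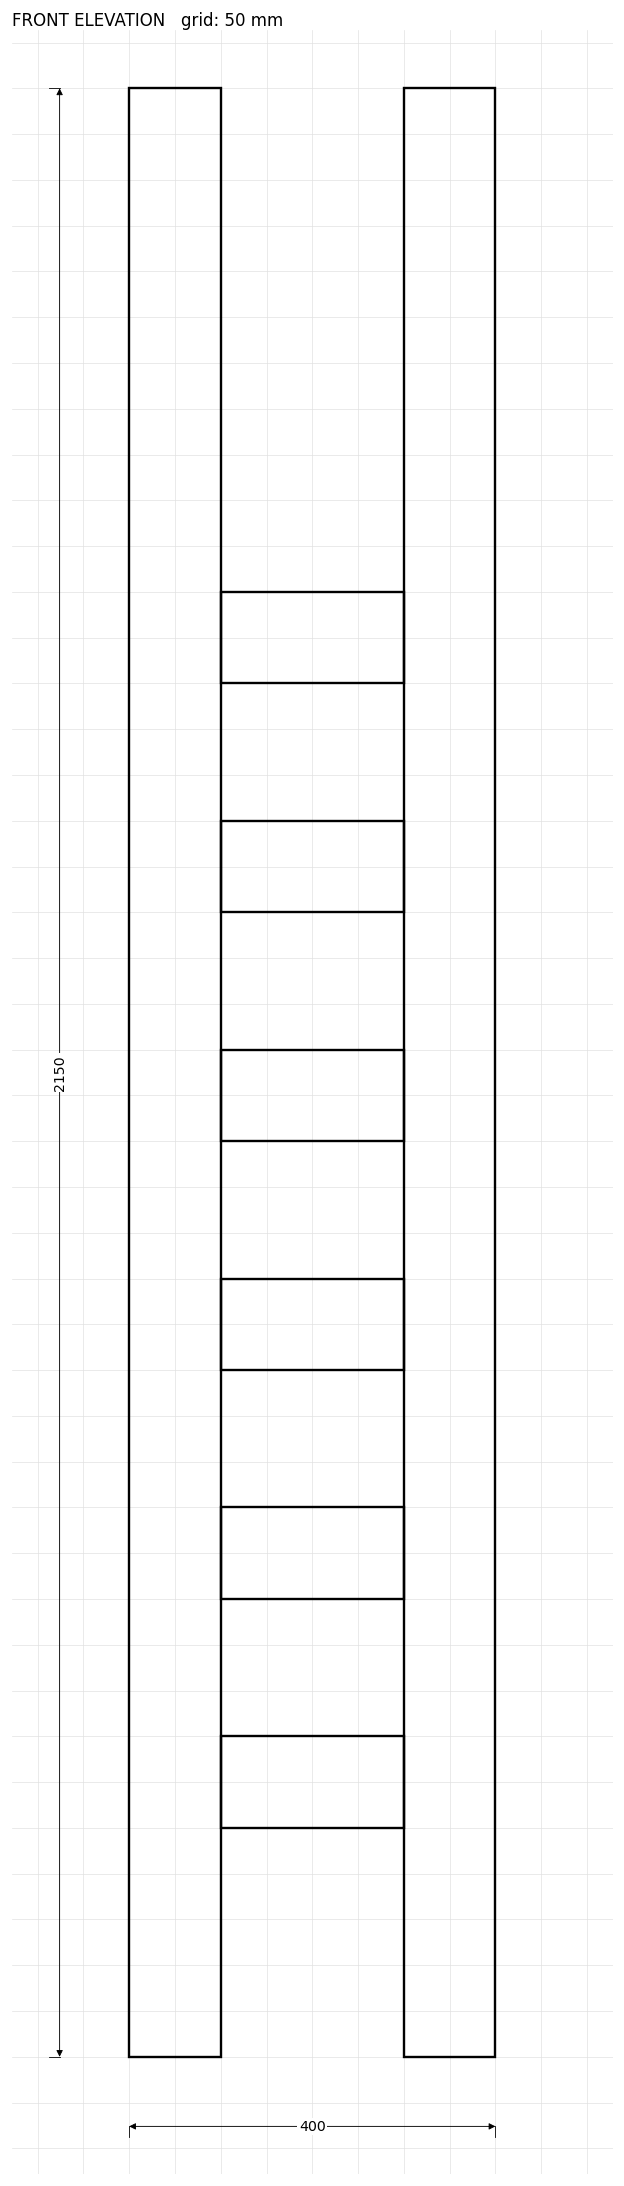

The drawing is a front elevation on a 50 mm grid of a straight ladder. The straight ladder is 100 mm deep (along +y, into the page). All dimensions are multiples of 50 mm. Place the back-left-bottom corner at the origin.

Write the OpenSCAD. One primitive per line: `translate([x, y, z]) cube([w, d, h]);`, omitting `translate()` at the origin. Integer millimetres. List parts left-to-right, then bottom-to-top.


cube([100, 100, 2150]);
translate([100, 0, 250]) cube([200, 100, 100]);
translate([100, 0, 500]) cube([200, 100, 100]);
translate([100, 0, 750]) cube([200, 100, 100]);
translate([100, 0, 1000]) cube([200, 100, 100]);
translate([100, 0, 1250]) cube([200, 100, 100]);
translate([100, 0, 1500]) cube([200, 100, 100]);
translate([300, 0, 0]) cube([100, 100, 2150]);


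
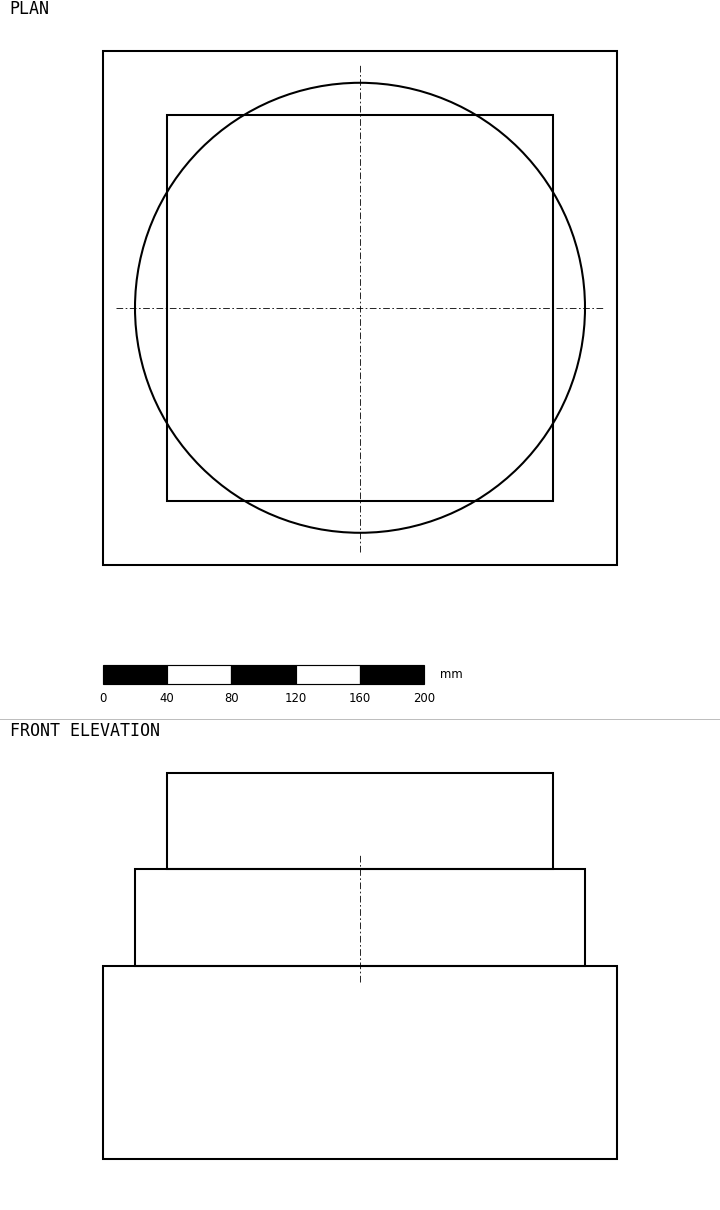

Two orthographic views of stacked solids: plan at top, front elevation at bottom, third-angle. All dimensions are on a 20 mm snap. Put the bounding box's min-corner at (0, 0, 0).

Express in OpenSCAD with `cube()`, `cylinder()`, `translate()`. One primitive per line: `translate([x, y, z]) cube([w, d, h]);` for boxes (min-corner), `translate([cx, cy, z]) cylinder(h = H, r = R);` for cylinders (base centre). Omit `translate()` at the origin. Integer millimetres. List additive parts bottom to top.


cube([320, 320, 120]);
translate([160, 160, 120]) cylinder(h = 60, r = 140);
translate([40, 40, 180]) cube([240, 240, 60]);


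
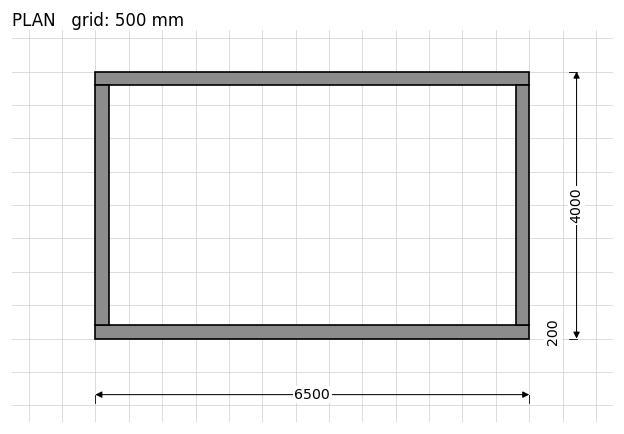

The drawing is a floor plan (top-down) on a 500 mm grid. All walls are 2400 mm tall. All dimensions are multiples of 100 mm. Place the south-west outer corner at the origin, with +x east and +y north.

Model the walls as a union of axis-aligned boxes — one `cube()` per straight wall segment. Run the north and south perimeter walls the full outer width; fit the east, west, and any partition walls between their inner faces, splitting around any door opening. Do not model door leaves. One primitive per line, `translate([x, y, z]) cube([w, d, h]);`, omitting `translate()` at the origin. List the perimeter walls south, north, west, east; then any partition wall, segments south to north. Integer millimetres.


cube([6500, 200, 2400]);
translate([0, 3800, 0]) cube([6500, 200, 2400]);
translate([0, 200, 0]) cube([200, 3600, 2400]);
translate([6300, 200, 0]) cube([200, 3600, 2400]);


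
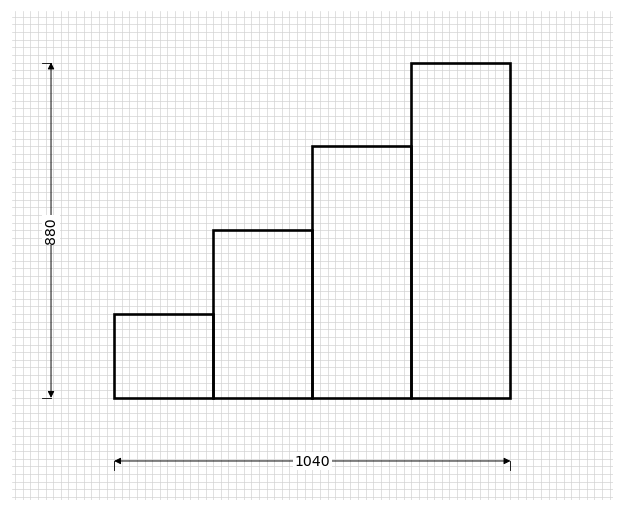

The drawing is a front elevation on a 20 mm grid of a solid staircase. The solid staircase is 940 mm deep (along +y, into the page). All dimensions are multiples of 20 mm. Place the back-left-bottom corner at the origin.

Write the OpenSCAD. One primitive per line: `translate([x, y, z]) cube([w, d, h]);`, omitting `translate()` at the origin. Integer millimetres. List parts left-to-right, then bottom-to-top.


cube([260, 940, 220]);
translate([260, 0, 0]) cube([260, 940, 440]);
translate([520, 0, 0]) cube([260, 940, 660]);
translate([780, 0, 0]) cube([260, 940, 880]);


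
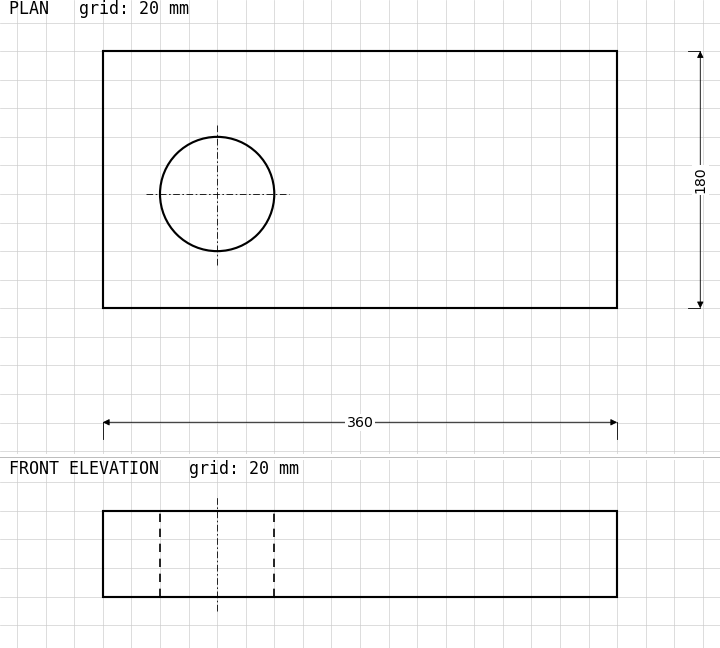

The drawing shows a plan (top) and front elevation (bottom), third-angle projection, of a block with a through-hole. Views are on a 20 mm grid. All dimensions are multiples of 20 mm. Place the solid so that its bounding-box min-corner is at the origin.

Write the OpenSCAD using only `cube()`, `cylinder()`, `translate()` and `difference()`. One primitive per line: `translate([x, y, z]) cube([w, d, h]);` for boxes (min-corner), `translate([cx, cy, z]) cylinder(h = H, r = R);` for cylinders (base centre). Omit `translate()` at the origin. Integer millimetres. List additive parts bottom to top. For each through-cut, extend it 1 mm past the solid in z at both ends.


difference() {
  cube([360, 180, 60]);
  translate([80, 80, -1]) cylinder(h = 62, r = 40);
}
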